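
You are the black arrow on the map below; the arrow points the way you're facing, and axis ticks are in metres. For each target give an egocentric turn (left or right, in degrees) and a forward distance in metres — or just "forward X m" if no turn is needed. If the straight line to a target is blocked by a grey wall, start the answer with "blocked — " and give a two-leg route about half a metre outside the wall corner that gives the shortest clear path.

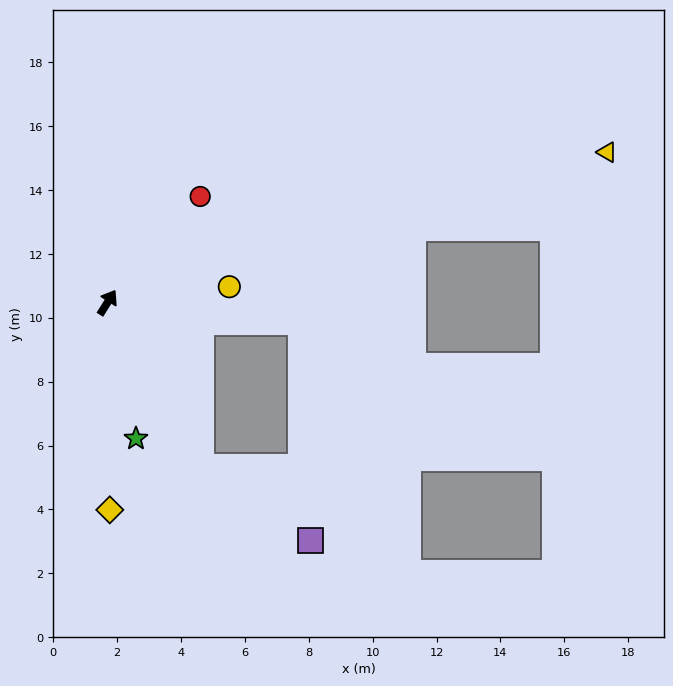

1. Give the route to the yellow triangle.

turn right 41°, forward 16.3 m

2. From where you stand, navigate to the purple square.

blocked — turn right 118°, forward 5.9 m, then turn left 27°, forward 4.1 m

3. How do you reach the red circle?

turn right 9°, forward 4.4 m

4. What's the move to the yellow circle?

turn right 50°, forward 3.8 m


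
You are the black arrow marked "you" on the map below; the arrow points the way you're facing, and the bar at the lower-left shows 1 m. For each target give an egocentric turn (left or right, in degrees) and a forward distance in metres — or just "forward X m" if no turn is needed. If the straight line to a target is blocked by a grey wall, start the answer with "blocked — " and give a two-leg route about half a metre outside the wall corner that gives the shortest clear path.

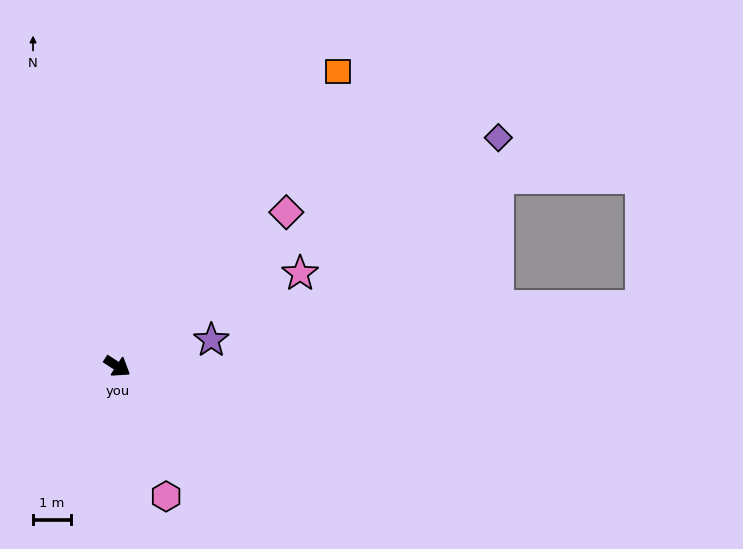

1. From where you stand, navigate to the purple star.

turn left 49°, forward 2.6 m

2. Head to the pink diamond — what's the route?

turn left 75°, forward 6.1 m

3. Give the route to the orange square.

turn left 86°, forward 9.8 m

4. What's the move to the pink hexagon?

turn right 36°, forward 3.7 m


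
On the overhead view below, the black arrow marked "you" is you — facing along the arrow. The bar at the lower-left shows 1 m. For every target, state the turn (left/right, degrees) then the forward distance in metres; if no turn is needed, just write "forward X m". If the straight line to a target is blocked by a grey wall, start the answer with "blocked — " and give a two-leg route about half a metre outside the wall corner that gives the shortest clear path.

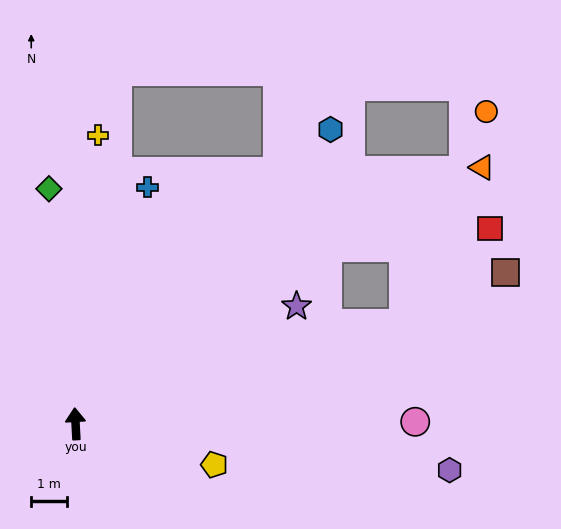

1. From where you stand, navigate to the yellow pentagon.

turn right 110°, forward 4.1 m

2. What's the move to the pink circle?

turn right 93°, forward 9.5 m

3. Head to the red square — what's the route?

blocked — turn right 58°, forward 8.6 m, then turn right 29°, forward 4.6 m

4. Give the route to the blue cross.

turn right 20°, forward 6.9 m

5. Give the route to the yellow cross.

turn right 8°, forward 8.1 m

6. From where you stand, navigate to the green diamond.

turn left 3°, forward 6.6 m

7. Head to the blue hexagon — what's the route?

turn right 44°, forward 10.9 m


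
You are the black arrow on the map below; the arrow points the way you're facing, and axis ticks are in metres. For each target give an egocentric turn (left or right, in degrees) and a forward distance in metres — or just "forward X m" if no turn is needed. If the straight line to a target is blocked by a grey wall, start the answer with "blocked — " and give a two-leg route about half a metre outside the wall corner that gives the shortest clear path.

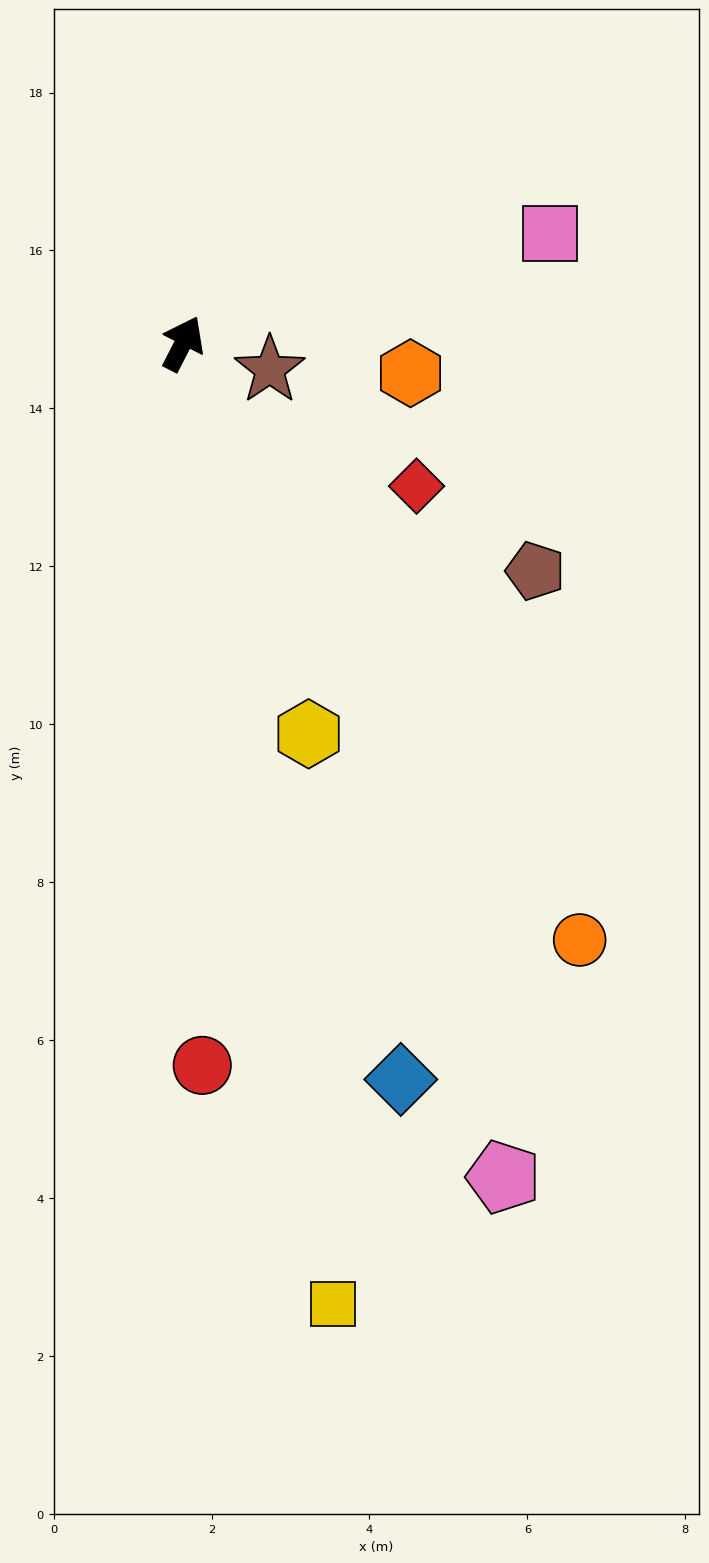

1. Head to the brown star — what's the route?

turn right 80°, forward 1.1 m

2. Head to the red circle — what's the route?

turn right 151°, forward 9.1 m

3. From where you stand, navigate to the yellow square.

turn right 144°, forward 12.3 m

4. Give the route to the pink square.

turn right 46°, forward 4.9 m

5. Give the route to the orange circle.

turn right 119°, forward 9.1 m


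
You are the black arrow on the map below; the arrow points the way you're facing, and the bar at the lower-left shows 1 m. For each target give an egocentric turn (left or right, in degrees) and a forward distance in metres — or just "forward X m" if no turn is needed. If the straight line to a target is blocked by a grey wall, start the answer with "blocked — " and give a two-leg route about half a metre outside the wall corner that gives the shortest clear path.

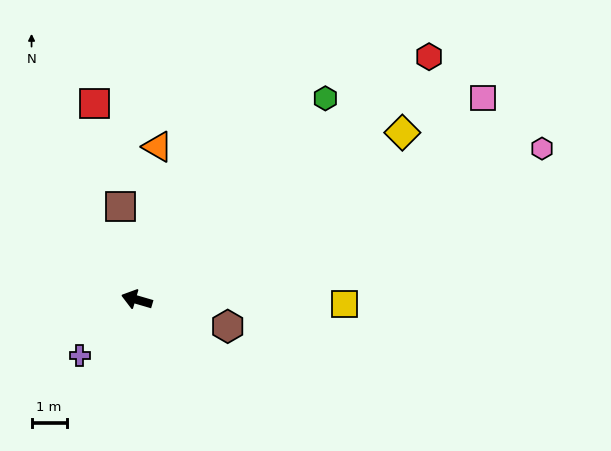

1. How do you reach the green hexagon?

turn right 117°, forward 7.9 m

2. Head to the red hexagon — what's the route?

turn right 124°, forward 10.8 m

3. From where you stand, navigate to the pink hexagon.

turn right 143°, forward 12.3 m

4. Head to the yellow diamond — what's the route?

turn right 132°, forward 8.9 m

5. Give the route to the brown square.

turn right 64°, forward 2.7 m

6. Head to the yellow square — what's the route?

turn right 165°, forward 5.9 m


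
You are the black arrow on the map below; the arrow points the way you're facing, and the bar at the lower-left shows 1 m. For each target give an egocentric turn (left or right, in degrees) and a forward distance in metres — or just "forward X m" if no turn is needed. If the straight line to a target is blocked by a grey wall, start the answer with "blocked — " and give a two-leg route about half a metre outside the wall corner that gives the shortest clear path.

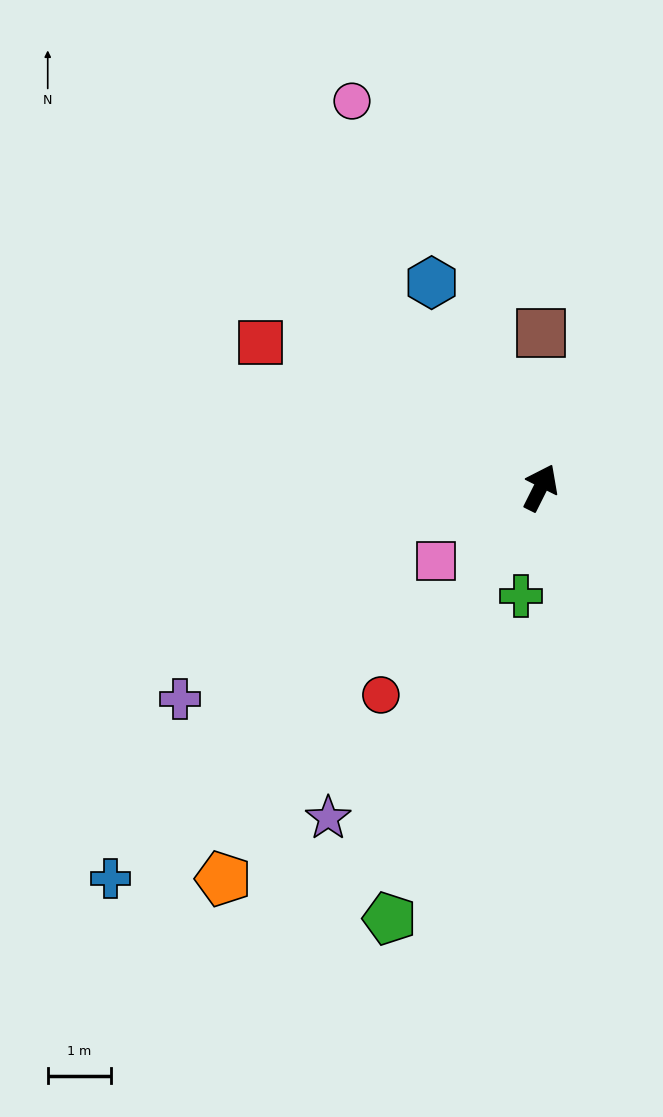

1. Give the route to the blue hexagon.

turn left 55°, forward 3.7 m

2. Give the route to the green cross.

turn right 164°, forward 1.8 m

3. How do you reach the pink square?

turn left 152°, forward 2.0 m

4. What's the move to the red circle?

turn left 169°, forward 4.2 m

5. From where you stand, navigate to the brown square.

turn left 27°, forward 2.5 m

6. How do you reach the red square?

turn left 89°, forward 5.0 m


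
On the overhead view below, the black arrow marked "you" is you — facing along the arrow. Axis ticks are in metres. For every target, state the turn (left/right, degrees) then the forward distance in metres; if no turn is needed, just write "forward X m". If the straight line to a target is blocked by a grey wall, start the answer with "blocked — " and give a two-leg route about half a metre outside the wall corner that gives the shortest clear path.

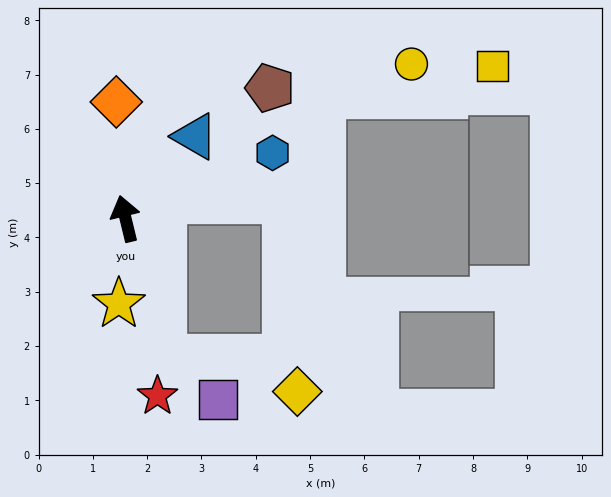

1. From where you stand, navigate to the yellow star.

turn left 162°, forward 1.6 m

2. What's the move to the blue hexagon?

turn right 80°, forward 3.0 m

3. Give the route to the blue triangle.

turn right 54°, forward 2.0 m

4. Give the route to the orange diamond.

turn right 9°, forward 2.2 m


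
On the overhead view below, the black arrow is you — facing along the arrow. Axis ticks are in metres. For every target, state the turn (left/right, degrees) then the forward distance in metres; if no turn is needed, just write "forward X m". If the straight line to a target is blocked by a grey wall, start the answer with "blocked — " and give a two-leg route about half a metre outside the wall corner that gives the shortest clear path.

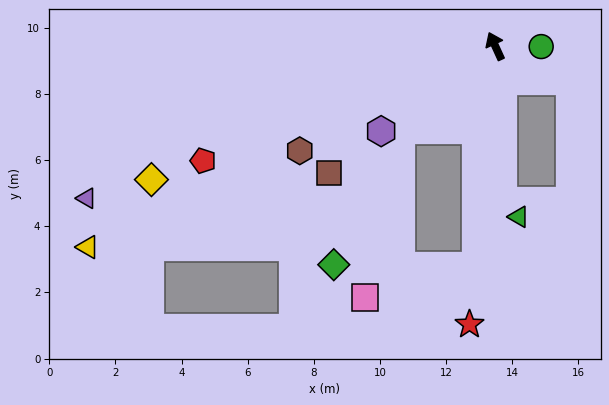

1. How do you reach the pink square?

blocked — turn left 150°, forward 6.7 m, then turn right 69°, forward 3.5 m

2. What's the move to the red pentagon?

turn left 87°, forward 9.5 m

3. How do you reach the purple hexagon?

turn left 102°, forward 4.3 m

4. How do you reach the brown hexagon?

turn left 94°, forward 6.7 m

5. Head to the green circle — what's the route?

turn right 115°, forward 1.4 m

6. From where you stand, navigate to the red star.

turn left 150°, forward 8.5 m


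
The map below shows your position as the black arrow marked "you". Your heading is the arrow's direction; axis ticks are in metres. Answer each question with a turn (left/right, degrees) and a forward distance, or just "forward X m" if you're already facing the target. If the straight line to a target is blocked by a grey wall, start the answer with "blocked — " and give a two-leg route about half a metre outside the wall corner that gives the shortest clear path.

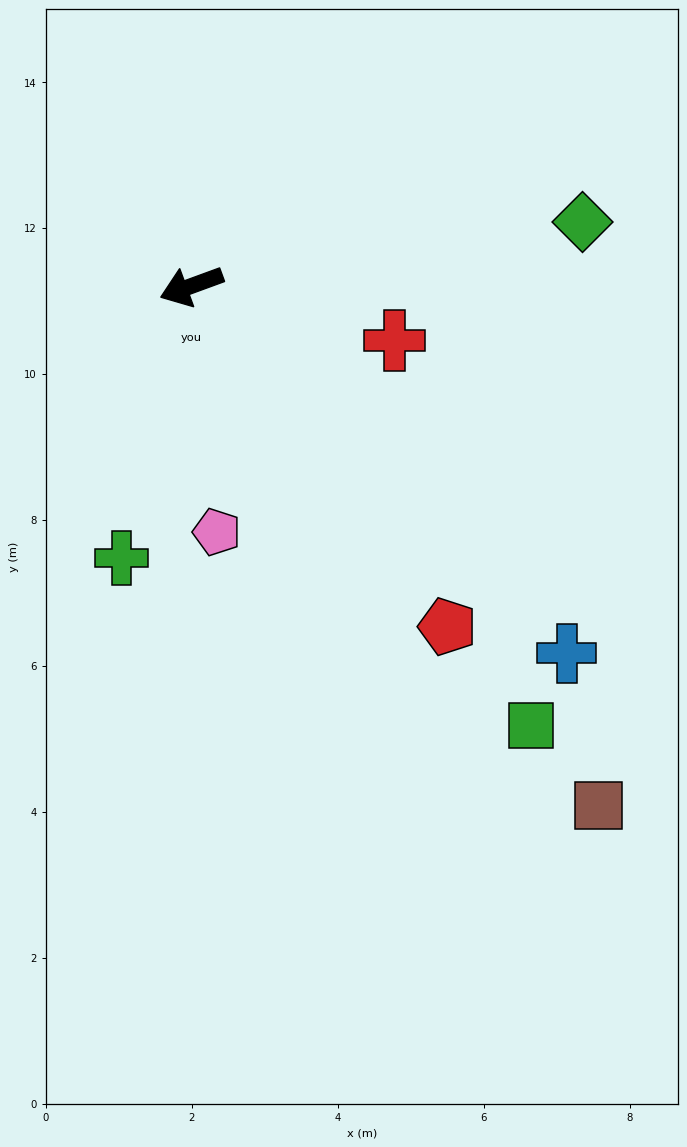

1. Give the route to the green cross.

turn left 55°, forward 3.9 m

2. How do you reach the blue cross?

turn left 115°, forward 7.2 m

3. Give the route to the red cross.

turn left 145°, forward 2.9 m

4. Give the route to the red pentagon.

turn left 107°, forward 5.8 m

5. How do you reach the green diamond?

turn left 169°, forward 5.4 m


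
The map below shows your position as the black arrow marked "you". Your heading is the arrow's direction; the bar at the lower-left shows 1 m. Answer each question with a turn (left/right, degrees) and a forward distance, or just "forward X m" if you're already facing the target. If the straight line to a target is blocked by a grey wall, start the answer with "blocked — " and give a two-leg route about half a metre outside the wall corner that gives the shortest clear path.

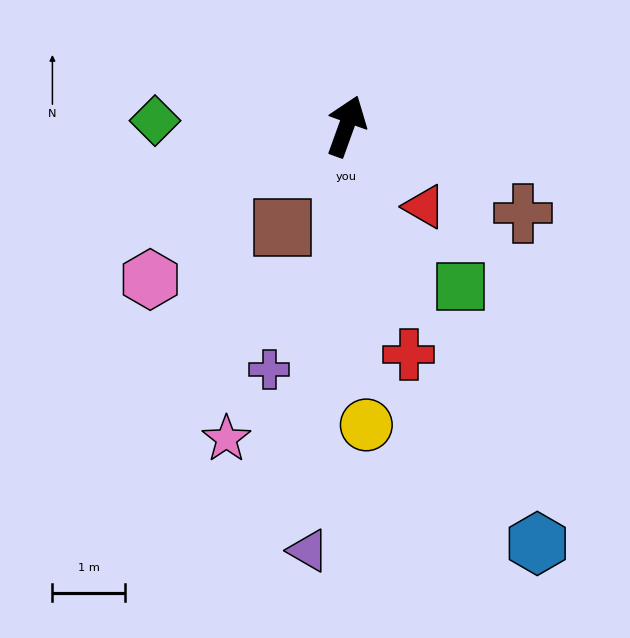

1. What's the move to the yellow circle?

turn right 156°, forward 4.1 m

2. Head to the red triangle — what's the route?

turn right 116°, forward 1.6 m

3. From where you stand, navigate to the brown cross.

turn right 96°, forward 2.7 m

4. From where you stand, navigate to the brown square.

turn left 168°, forward 1.7 m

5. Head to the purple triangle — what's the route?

turn right 165°, forward 5.9 m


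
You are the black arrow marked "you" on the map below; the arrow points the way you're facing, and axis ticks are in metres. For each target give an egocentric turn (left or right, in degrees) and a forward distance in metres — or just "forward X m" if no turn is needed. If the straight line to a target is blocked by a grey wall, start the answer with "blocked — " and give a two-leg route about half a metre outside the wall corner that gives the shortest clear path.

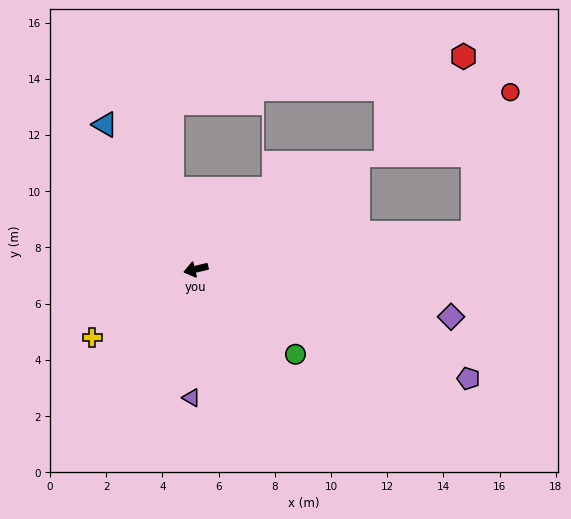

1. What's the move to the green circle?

turn left 126°, forward 4.7 m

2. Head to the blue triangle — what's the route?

turn right 71°, forward 6.1 m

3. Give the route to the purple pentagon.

turn left 145°, forward 10.5 m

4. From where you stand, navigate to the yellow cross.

turn left 20°, forward 4.4 m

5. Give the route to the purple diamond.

turn left 156°, forward 9.2 m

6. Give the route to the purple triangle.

turn left 74°, forward 4.6 m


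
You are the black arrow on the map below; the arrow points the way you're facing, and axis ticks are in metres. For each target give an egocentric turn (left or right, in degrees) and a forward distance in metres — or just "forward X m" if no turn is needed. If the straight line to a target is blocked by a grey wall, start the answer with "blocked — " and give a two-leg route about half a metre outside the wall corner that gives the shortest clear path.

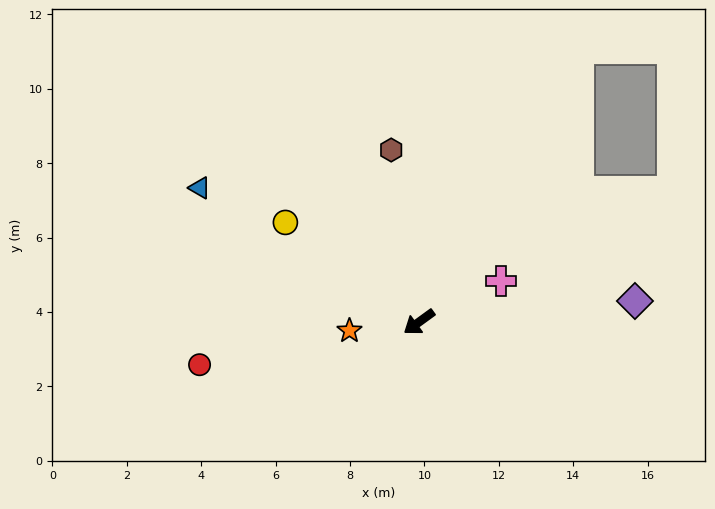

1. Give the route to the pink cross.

turn left 171°, forward 2.5 m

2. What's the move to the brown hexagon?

turn right 117°, forward 4.7 m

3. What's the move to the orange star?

turn right 29°, forward 1.9 m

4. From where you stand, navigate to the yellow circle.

turn right 73°, forward 4.5 m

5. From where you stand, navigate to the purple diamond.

turn left 150°, forward 5.8 m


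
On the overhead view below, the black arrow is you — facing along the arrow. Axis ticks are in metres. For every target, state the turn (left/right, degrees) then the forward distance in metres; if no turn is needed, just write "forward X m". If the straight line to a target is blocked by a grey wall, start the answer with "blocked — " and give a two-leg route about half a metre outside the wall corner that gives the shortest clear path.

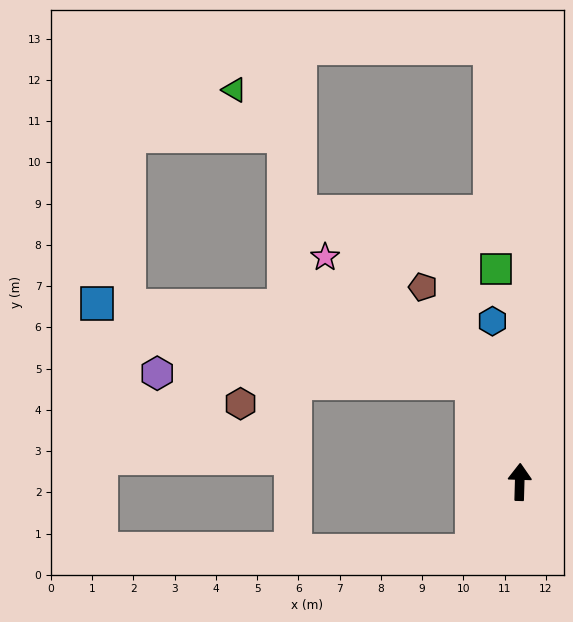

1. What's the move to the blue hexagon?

turn left 11°, forward 4.0 m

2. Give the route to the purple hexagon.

blocked — turn left 27°, forward 2.7 m, then turn left 63°, forward 7.7 m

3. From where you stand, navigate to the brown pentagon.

turn left 28°, forward 5.3 m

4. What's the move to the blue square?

blocked — turn left 27°, forward 2.7 m, then turn left 53°, forward 9.3 m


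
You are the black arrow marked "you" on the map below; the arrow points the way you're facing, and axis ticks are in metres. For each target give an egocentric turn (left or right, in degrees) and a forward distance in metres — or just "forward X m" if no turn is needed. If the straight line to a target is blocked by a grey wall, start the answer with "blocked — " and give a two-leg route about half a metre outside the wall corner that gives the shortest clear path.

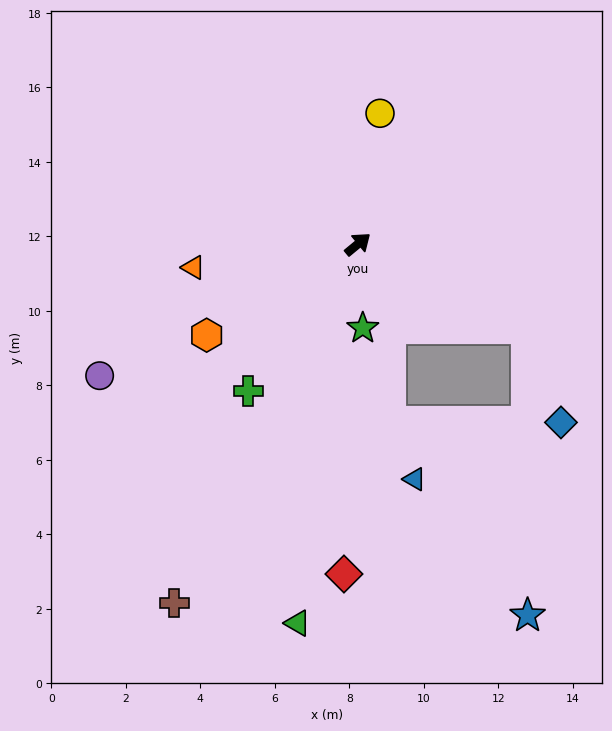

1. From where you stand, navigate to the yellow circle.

turn left 41°, forward 3.6 m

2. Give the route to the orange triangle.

turn left 149°, forward 4.5 m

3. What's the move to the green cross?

turn right 166°, forward 4.9 m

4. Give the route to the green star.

turn right 126°, forward 2.3 m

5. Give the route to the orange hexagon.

turn left 172°, forward 4.7 m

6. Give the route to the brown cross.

turn right 157°, forward 10.8 m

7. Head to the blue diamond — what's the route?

blocked — turn right 66°, forward 5.1 m, then turn right 43°, forward 2.7 m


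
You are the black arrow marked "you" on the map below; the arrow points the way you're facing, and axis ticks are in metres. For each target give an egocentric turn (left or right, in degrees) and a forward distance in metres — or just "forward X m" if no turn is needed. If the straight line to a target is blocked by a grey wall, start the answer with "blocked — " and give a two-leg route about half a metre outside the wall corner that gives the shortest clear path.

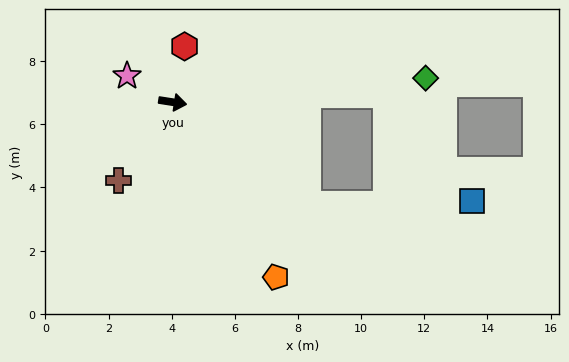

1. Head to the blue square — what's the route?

blocked — turn right 28°, forward 5.4 m, then turn left 38°, forward 5.2 m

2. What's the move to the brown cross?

turn right 116°, forward 3.0 m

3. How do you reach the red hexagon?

turn left 87°, forward 1.8 m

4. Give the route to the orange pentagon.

turn right 51°, forward 6.4 m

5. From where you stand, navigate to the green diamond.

turn left 14°, forward 8.0 m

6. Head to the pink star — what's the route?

turn left 159°, forward 1.7 m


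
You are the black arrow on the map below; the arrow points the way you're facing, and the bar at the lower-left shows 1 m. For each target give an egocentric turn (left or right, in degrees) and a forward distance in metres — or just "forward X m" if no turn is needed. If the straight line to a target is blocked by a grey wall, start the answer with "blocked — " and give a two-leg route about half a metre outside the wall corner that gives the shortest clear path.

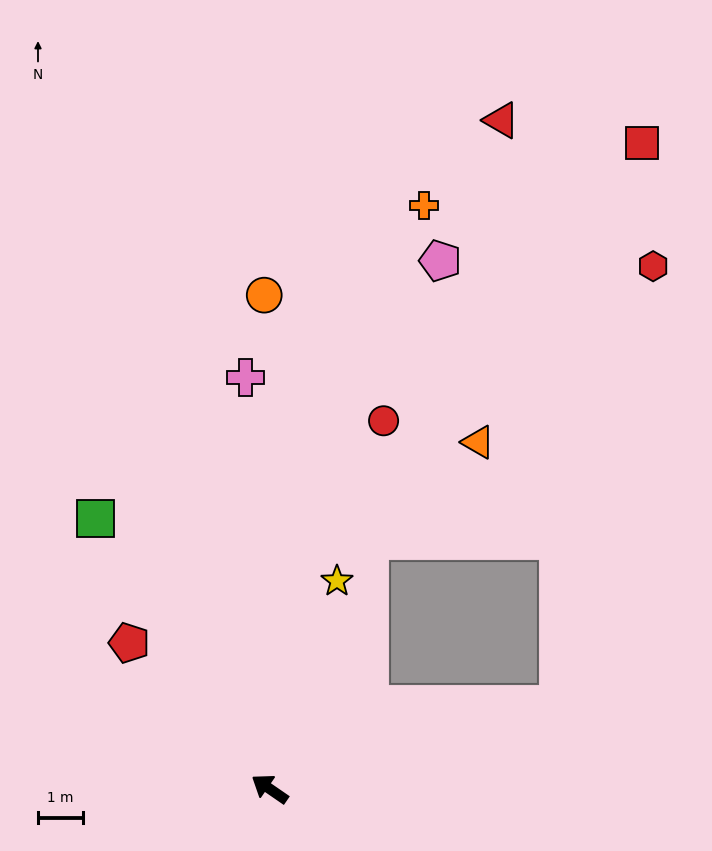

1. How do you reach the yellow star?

turn right 73°, forward 4.8 m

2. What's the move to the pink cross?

turn right 52°, forward 9.1 m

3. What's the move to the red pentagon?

turn right 12°, forward 4.5 m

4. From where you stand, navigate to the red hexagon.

blocked — turn right 129°, forward 6.7 m, then turn left 61°, forward 9.9 m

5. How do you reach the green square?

turn right 23°, forward 7.1 m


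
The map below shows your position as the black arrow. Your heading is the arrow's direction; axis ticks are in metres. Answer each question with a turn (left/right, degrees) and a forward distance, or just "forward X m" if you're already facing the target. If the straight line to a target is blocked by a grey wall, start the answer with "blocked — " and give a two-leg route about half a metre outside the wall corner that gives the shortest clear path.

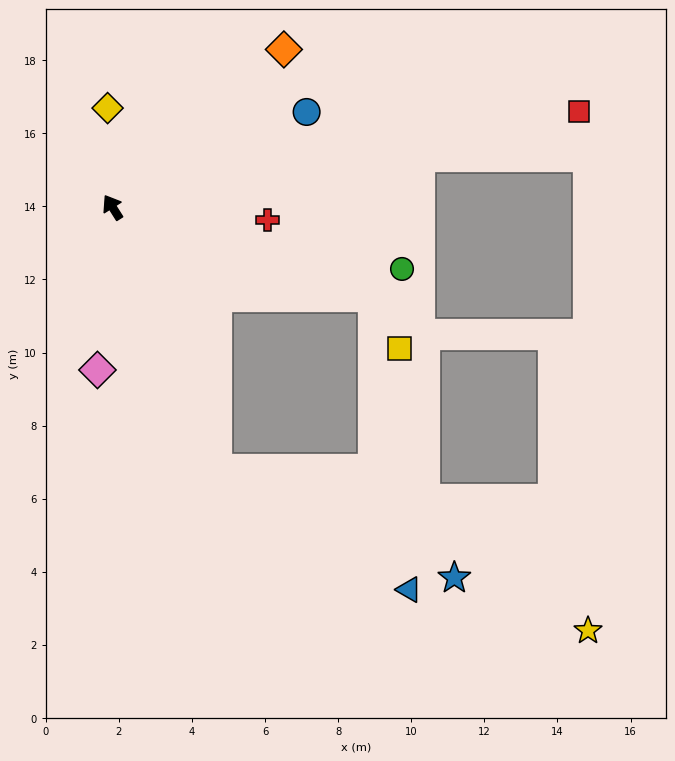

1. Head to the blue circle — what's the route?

turn right 96°, forward 5.9 m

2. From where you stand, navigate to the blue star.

blocked — turn left 169°, forward 7.7 m, then turn left 44°, forward 7.1 m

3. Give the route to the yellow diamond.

turn right 29°, forward 2.7 m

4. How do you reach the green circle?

turn right 134°, forward 8.1 m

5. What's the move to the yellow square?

blocked — turn right 141°, forward 7.5 m, then turn right 45°, forward 1.6 m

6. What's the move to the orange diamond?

turn right 80°, forward 6.4 m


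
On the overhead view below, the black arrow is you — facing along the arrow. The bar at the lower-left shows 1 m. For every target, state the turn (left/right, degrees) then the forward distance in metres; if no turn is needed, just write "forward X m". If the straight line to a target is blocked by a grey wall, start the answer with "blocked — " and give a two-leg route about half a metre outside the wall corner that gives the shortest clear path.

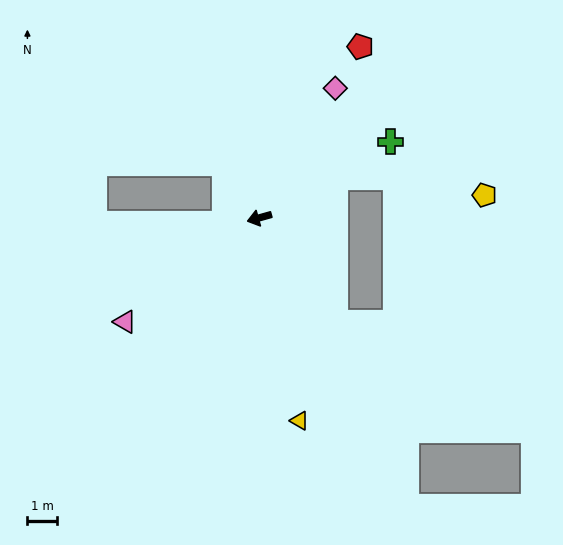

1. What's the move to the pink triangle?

turn left 22°, forward 5.7 m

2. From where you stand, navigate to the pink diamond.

turn right 136°, forward 5.0 m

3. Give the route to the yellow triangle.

turn left 86°, forward 6.9 m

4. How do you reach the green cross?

turn right 166°, forward 5.1 m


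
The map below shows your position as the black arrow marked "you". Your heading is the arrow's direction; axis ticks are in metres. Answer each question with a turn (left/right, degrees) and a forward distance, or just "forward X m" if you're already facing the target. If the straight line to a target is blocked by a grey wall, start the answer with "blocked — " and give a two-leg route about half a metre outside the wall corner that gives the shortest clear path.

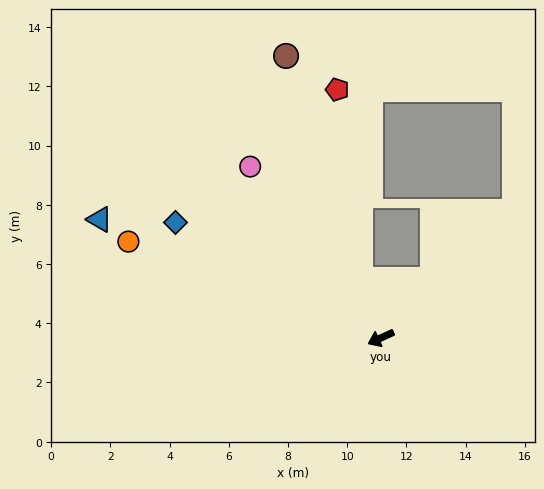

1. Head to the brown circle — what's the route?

turn right 96°, forward 10.0 m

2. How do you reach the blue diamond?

turn right 54°, forward 8.0 m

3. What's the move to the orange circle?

turn right 45°, forward 9.1 m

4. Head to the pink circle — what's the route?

turn right 77°, forward 7.3 m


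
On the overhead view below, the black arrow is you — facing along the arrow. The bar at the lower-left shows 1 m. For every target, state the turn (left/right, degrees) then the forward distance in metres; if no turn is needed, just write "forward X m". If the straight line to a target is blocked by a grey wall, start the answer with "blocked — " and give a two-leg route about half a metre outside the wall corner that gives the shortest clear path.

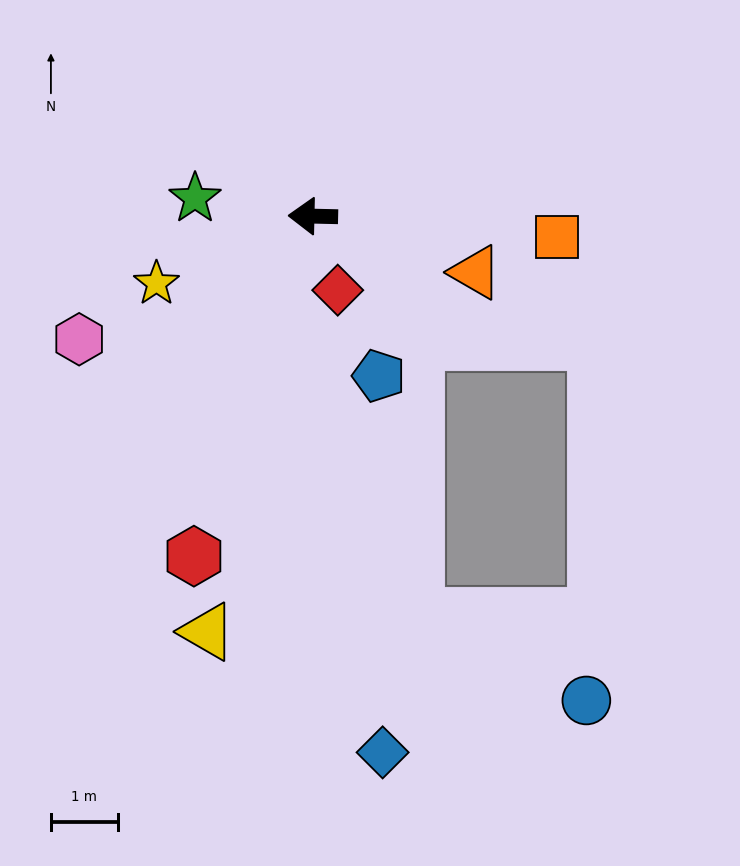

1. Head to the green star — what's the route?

turn right 7°, forward 1.8 m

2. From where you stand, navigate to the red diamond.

turn left 110°, forward 1.2 m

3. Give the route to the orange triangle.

turn left 162°, forward 2.6 m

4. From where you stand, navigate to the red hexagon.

turn left 72°, forward 5.4 m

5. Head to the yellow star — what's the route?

turn left 25°, forward 2.5 m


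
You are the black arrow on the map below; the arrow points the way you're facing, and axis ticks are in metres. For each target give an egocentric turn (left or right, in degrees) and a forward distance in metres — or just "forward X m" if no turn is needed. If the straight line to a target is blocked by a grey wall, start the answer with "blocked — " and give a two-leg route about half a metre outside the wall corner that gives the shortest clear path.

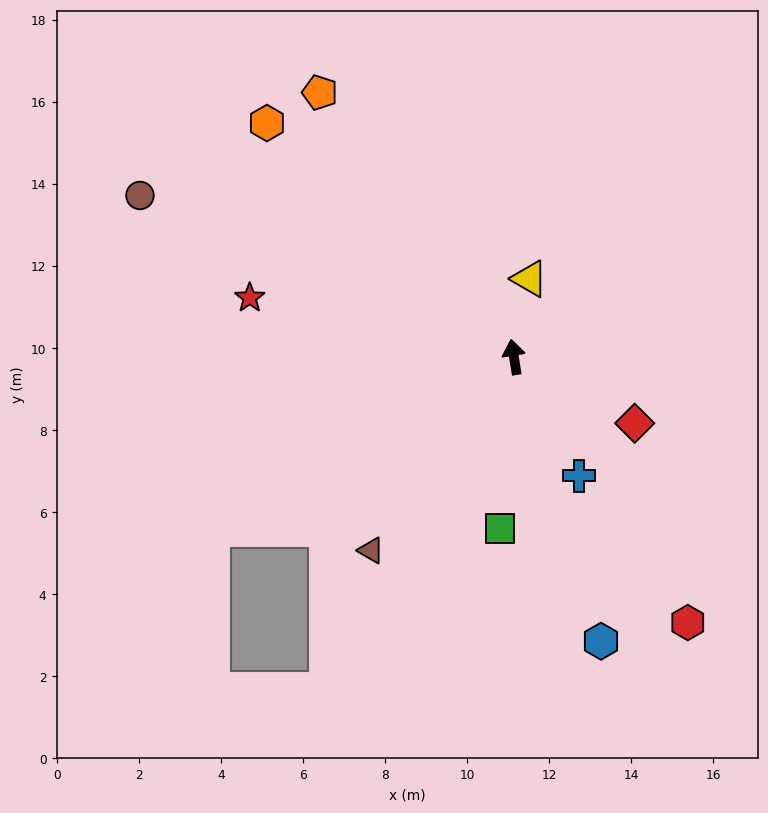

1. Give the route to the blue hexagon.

turn right 172°, forward 7.3 m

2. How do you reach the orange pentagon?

turn left 27°, forward 8.0 m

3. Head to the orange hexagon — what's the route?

turn left 37°, forward 8.3 m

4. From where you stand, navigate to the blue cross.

turn right 160°, forward 3.3 m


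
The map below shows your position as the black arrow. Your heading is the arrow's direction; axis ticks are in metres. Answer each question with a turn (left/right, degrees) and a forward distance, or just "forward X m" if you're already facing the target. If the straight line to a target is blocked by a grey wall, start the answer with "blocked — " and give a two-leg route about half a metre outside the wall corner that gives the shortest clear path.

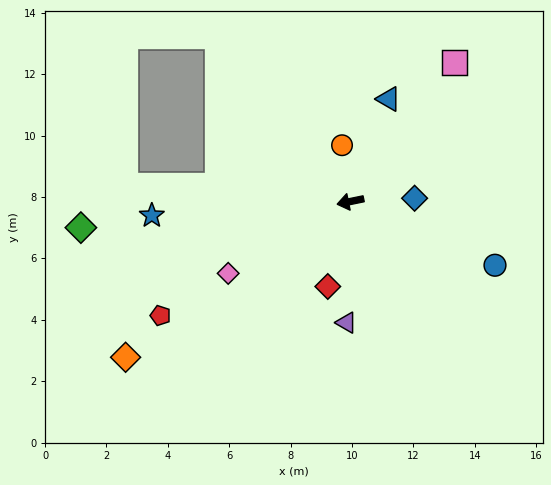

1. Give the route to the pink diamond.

turn left 19°, forward 4.6 m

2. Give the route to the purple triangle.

turn left 77°, forward 3.9 m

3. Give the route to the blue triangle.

turn right 122°, forward 3.6 m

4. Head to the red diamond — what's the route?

turn left 64°, forward 2.9 m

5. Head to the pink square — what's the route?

turn right 139°, forward 5.7 m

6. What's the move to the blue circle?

turn left 145°, forward 5.1 m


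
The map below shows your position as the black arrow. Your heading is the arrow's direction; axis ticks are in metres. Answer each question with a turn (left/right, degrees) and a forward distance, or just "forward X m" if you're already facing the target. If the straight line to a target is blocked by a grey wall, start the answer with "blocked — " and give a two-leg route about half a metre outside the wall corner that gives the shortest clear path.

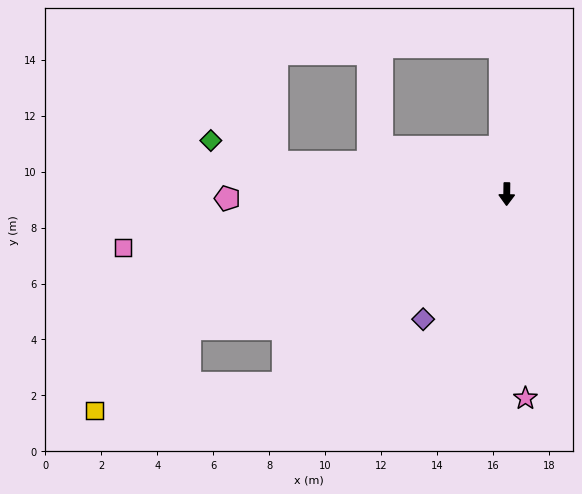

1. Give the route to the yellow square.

blocked — turn right 66°, forward 12.3 m, then turn left 18°, forward 4.5 m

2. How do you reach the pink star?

turn left 6°, forward 7.3 m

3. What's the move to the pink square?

turn right 81°, forward 13.8 m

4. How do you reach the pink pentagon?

turn right 88°, forward 10.0 m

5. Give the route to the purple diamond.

turn right 33°, forward 5.4 m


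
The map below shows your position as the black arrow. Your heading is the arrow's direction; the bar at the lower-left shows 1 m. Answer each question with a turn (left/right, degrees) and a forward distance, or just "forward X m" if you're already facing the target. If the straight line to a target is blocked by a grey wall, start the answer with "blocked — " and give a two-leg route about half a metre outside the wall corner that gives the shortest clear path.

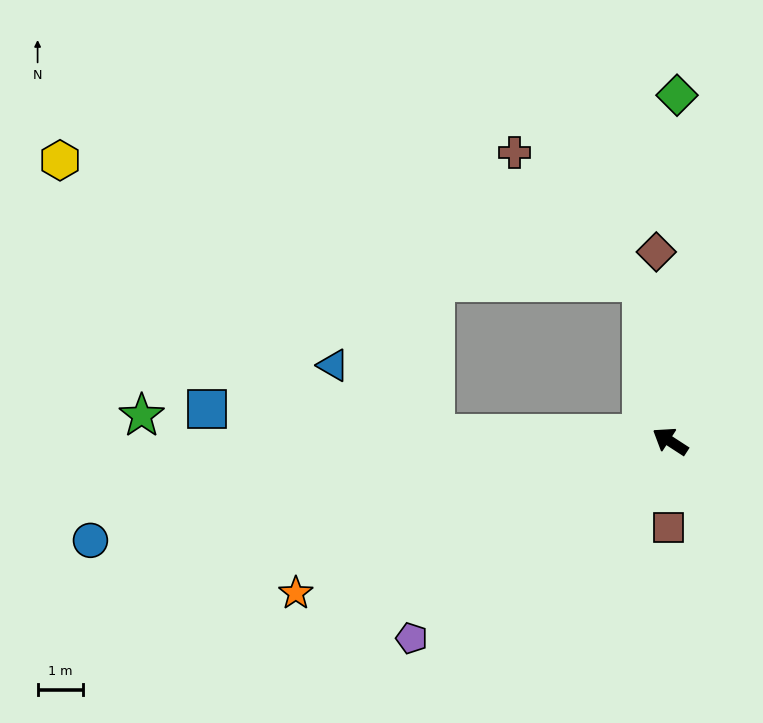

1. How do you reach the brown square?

turn left 122°, forward 1.9 m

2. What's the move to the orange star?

turn left 55°, forward 8.9 m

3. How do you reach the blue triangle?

blocked — turn left 31°, forward 5.2 m, then turn right 32°, forward 2.7 m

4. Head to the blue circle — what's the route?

turn left 43°, forward 12.9 m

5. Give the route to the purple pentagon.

turn left 70°, forward 7.1 m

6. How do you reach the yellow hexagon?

blocked — turn right 47°, forward 3.5 m, then turn left 68°, forward 13.0 m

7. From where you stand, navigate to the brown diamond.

turn right 53°, forward 4.2 m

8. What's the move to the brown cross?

blocked — turn right 47°, forward 3.5 m, then turn left 34°, forward 4.0 m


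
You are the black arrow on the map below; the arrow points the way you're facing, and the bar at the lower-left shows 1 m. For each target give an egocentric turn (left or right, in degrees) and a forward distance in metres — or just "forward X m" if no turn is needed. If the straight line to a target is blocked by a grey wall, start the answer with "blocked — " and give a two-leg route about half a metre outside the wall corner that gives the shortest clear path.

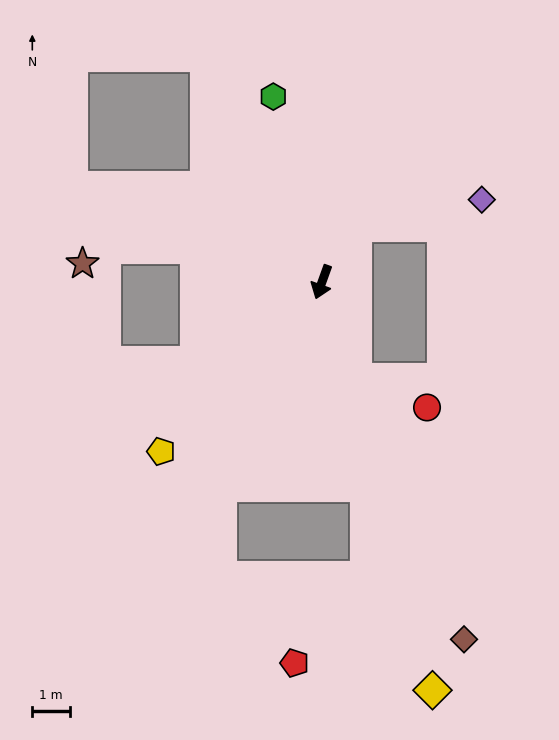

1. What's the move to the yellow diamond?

turn left 35°, forward 11.3 m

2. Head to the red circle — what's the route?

blocked — turn left 39°, forward 2.7 m, then turn left 49°, forward 2.0 m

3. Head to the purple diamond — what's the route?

blocked — turn left 168°, forward 1.7 m, then turn right 46°, forward 3.4 m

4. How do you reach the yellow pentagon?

turn right 24°, forward 6.2 m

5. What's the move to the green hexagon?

turn right 145°, forward 5.1 m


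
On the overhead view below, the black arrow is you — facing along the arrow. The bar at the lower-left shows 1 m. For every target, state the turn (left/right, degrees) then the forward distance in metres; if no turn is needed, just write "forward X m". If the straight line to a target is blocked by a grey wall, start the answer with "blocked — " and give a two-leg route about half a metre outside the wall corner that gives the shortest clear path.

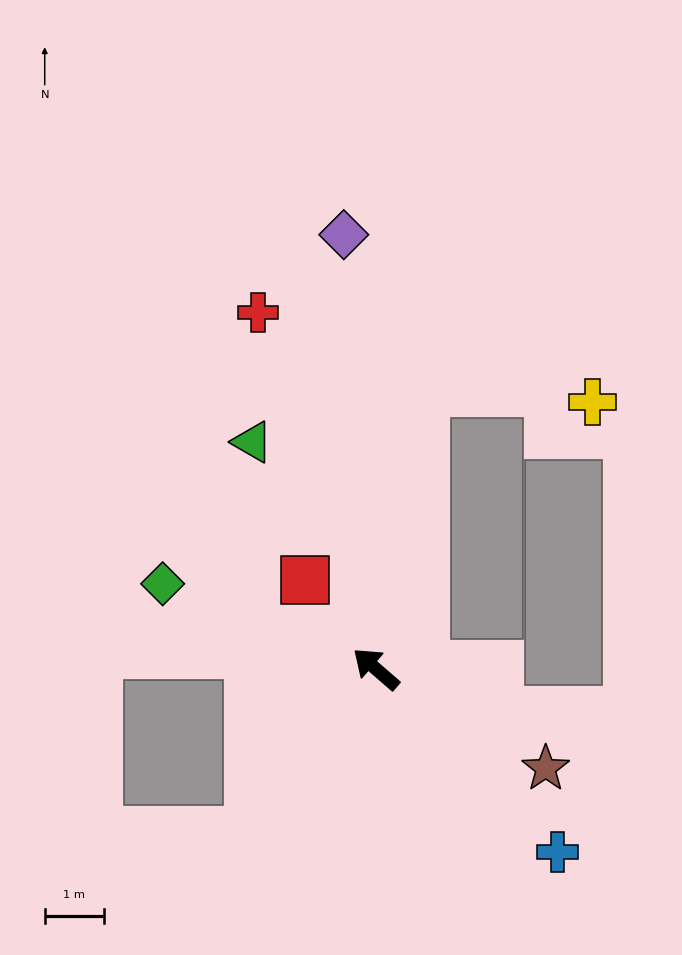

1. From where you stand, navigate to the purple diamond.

turn right 45°, forward 7.3 m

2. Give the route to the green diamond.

turn left 19°, forward 3.9 m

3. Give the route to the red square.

turn right 11°, forward 1.9 m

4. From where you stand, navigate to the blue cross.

turn left 176°, forward 4.4 m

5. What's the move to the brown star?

turn right 169°, forward 3.3 m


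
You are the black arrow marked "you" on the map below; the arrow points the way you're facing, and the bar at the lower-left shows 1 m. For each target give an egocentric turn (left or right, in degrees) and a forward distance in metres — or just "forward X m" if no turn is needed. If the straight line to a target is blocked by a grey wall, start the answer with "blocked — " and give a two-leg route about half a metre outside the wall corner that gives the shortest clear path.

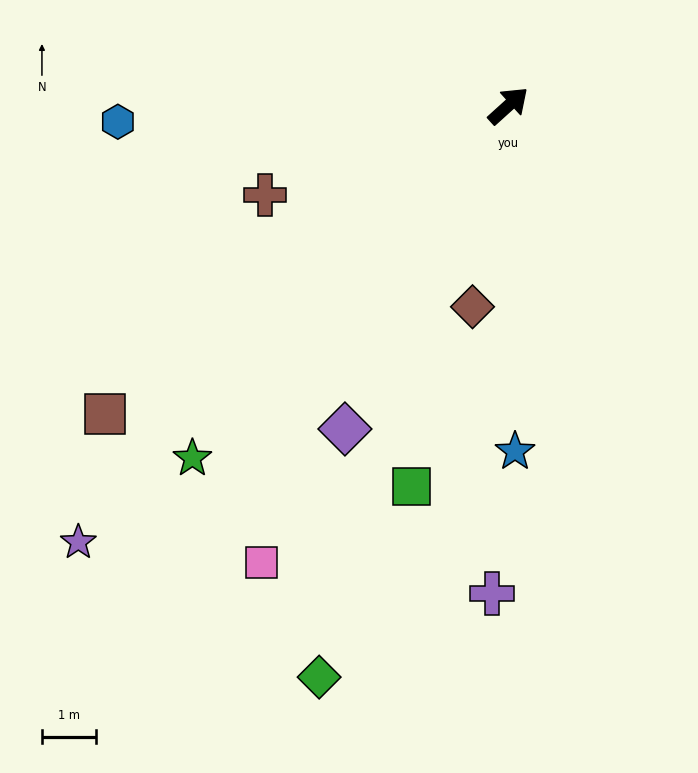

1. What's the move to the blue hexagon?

turn left 140°, forward 7.2 m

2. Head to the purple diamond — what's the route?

turn right 159°, forward 6.6 m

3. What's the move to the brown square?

turn left 175°, forward 9.3 m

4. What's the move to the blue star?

turn right 131°, forward 6.3 m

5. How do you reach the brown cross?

turn left 158°, forward 4.8 m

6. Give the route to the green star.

turn right 174°, forward 8.7 m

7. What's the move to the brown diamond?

turn right 142°, forward 3.7 m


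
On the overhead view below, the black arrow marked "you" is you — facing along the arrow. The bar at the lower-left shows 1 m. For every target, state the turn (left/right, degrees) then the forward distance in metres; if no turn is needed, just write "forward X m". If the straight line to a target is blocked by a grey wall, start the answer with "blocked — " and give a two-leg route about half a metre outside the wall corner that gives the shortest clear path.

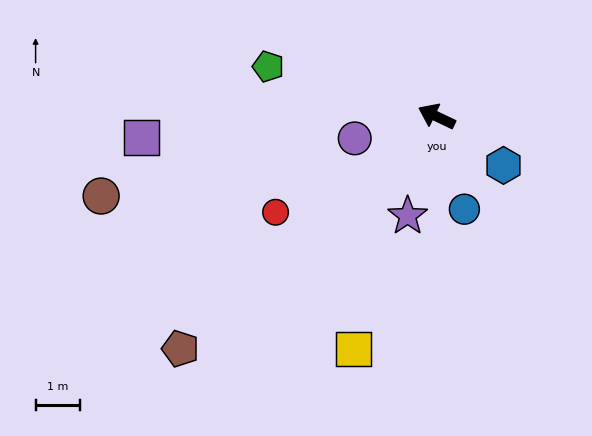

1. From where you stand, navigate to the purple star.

turn left 99°, forward 2.3 m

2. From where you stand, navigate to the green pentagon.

turn left 9°, forward 3.9 m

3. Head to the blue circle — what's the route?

turn left 132°, forward 2.2 m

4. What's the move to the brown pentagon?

turn left 68°, forward 7.8 m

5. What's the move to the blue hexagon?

turn left 169°, forward 1.9 m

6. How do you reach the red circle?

turn left 56°, forward 4.2 m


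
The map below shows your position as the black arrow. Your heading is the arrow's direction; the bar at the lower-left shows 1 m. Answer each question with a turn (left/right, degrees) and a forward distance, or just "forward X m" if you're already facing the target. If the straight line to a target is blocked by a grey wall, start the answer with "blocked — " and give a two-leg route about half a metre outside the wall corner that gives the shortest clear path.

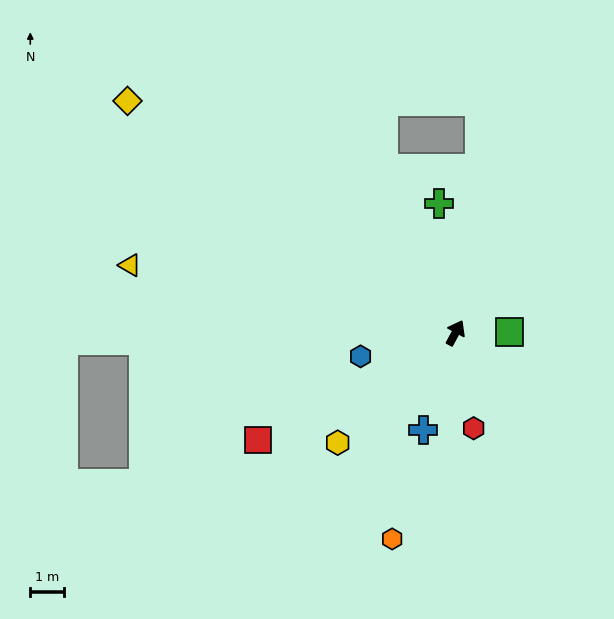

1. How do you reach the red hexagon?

turn right 141°, forward 2.9 m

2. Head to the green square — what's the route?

turn right 61°, forward 1.6 m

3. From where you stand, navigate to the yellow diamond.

turn left 83°, forward 11.9 m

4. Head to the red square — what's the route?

turn left 147°, forward 6.7 m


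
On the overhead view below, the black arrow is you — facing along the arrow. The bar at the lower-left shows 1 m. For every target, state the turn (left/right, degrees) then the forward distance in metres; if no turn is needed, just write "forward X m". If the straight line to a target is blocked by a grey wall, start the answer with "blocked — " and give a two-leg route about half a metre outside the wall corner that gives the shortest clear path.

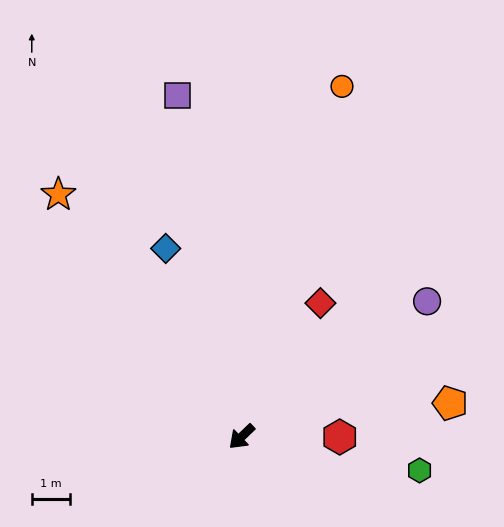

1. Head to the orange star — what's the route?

turn right 97°, forward 8.0 m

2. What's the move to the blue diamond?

turn right 112°, forward 5.4 m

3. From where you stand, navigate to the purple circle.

turn left 172°, forward 6.1 m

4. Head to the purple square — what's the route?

turn right 123°, forward 9.2 m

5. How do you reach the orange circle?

turn right 150°, forward 9.6 m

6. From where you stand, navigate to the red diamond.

turn right 164°, forward 4.1 m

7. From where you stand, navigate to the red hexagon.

turn left 136°, forward 2.6 m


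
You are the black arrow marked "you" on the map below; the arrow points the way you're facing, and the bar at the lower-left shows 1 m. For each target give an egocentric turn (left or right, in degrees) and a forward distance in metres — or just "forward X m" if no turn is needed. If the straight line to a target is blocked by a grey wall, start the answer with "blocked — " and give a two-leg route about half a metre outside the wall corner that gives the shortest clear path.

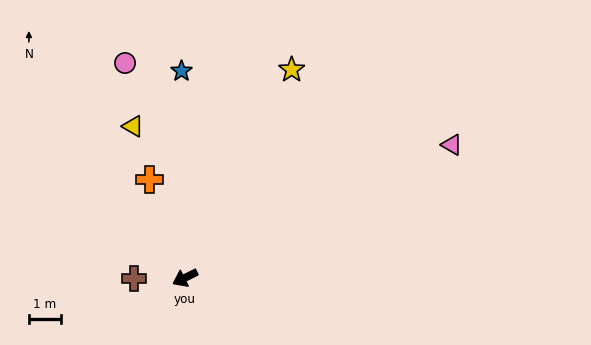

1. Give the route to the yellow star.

turn right 144°, forward 7.3 m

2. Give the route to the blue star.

turn right 116°, forward 6.4 m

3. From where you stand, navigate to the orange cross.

turn right 96°, forward 3.2 m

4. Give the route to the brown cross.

turn right 26°, forward 1.6 m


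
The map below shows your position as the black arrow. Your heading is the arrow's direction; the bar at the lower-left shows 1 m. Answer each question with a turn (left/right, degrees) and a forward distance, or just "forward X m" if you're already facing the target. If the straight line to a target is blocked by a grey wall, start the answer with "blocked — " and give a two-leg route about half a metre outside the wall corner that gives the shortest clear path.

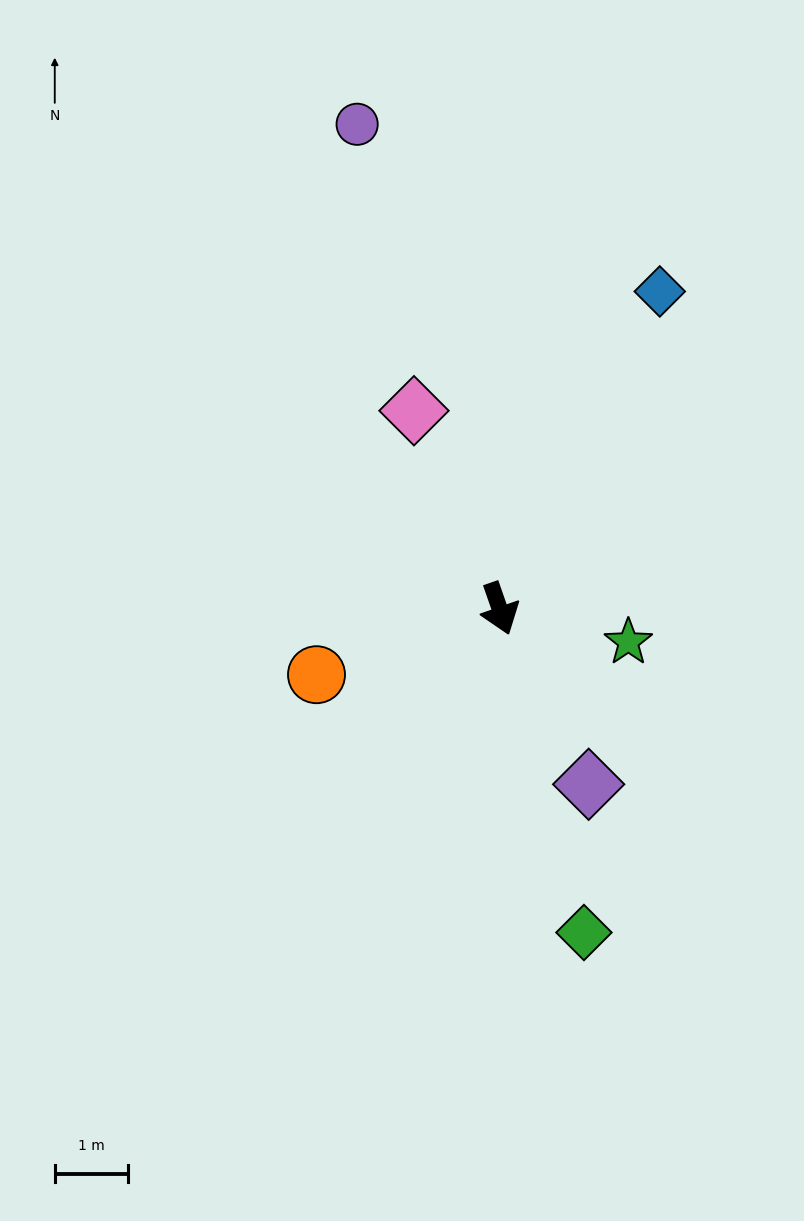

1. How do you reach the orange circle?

turn right 89°, forward 2.7 m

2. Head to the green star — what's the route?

turn left 56°, forward 1.8 m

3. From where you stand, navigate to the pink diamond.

turn right 176°, forward 3.0 m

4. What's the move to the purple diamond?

turn left 8°, forward 2.7 m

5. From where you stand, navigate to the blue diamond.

turn left 134°, forward 4.9 m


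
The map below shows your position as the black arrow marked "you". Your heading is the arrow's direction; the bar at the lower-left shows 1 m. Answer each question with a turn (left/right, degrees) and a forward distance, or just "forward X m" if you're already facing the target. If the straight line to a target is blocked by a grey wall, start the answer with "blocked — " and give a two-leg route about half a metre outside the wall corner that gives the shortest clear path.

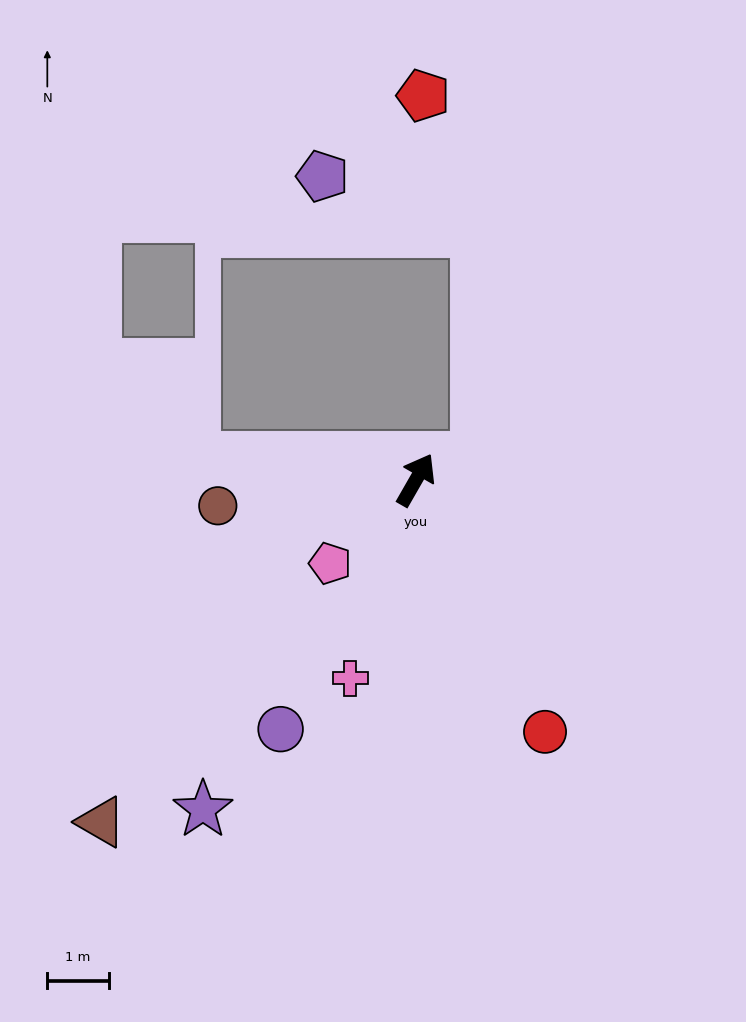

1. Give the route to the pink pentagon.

turn left 164°, forward 2.0 m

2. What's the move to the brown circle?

turn left 127°, forward 3.3 m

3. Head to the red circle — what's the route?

turn right 123°, forward 4.6 m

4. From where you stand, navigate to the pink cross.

turn right 168°, forward 3.4 m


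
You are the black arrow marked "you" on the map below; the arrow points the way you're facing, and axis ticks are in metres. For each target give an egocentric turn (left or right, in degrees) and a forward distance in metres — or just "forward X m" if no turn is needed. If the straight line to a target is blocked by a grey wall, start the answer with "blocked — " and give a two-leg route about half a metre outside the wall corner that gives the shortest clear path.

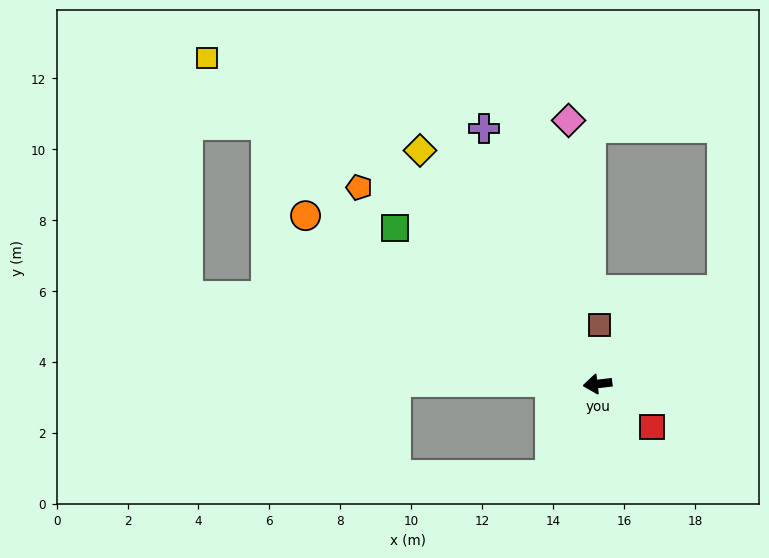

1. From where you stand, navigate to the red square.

turn left 135°, forward 2.0 m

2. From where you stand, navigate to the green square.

turn right 44°, forward 7.2 m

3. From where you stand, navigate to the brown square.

turn right 99°, forward 1.7 m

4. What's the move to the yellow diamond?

turn right 59°, forward 8.3 m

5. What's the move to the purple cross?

turn right 73°, forward 7.9 m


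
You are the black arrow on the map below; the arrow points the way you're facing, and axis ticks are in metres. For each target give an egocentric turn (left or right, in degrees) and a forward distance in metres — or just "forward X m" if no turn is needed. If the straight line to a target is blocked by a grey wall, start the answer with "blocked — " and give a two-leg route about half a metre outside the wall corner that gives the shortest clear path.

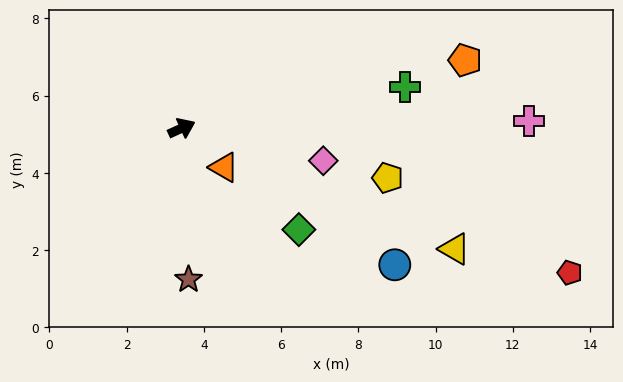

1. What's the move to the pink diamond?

turn right 37°, forward 3.8 m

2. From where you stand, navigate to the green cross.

turn right 14°, forward 5.9 m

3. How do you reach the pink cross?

turn right 23°, forward 9.0 m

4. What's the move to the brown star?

turn right 112°, forward 3.9 m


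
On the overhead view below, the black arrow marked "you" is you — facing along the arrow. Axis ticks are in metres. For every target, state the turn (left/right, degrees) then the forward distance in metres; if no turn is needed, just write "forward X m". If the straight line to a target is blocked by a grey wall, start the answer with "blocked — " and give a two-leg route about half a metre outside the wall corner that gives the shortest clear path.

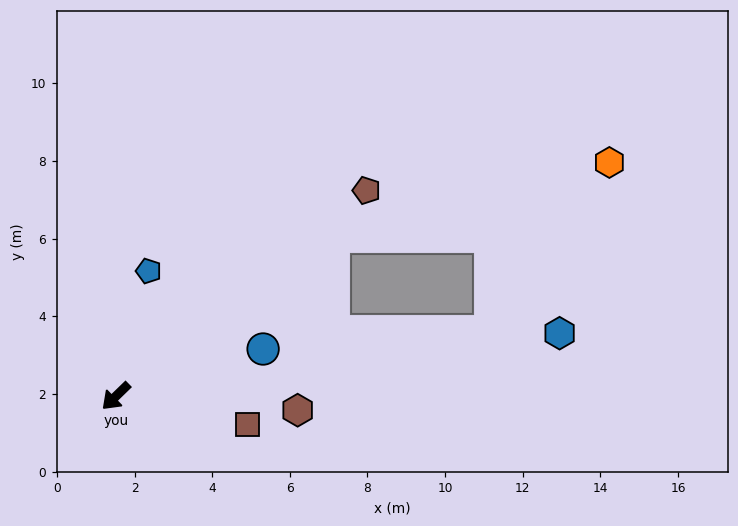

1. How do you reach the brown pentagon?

turn left 175°, forward 8.4 m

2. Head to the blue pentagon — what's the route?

turn right 149°, forward 3.3 m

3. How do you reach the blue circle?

turn left 154°, forward 4.0 m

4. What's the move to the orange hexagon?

blocked — turn left 172°, forward 7.0 m, then turn right 21°, forward 7.3 m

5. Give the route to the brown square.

turn left 124°, forward 3.5 m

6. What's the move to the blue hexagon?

turn left 144°, forward 11.5 m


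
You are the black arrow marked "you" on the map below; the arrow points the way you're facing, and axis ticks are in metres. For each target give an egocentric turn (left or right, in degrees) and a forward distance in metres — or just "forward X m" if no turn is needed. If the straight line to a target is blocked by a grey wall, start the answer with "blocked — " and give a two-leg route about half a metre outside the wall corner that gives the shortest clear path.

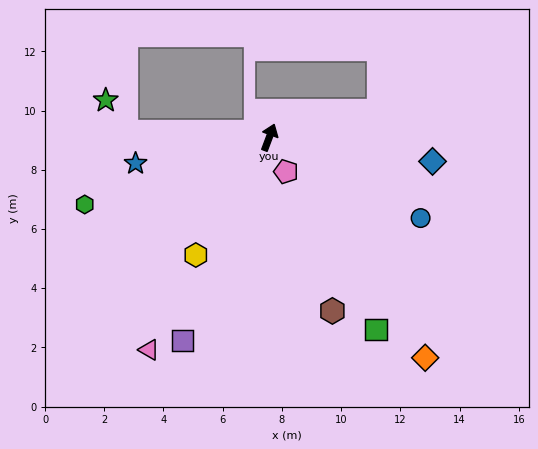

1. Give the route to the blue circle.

turn right 97°, forward 5.8 m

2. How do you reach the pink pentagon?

turn right 133°, forward 1.3 m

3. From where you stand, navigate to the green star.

blocked — turn left 109°, forward 4.8 m, then turn right 56°, forward 1.3 m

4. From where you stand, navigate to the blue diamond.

turn right 78°, forward 5.6 m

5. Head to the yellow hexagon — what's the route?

turn left 169°, forward 4.7 m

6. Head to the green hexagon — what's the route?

turn left 131°, forward 6.6 m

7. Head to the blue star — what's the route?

turn left 122°, forward 4.6 m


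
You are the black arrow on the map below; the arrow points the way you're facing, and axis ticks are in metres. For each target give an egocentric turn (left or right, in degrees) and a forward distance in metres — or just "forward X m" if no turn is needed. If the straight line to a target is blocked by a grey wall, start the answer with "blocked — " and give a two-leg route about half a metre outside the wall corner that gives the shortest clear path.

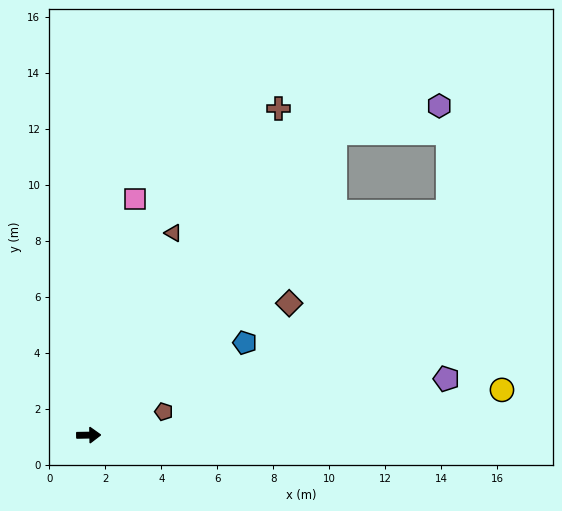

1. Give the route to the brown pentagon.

turn left 16°, forward 2.8 m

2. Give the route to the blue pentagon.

turn left 30°, forward 6.5 m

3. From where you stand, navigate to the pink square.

turn left 78°, forward 8.6 m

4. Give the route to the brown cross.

turn left 59°, forward 13.5 m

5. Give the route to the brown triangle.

turn left 66°, forward 7.8 m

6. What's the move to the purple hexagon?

blocked — turn left 50°, forward 13.9 m, then turn right 36°, forward 3.8 m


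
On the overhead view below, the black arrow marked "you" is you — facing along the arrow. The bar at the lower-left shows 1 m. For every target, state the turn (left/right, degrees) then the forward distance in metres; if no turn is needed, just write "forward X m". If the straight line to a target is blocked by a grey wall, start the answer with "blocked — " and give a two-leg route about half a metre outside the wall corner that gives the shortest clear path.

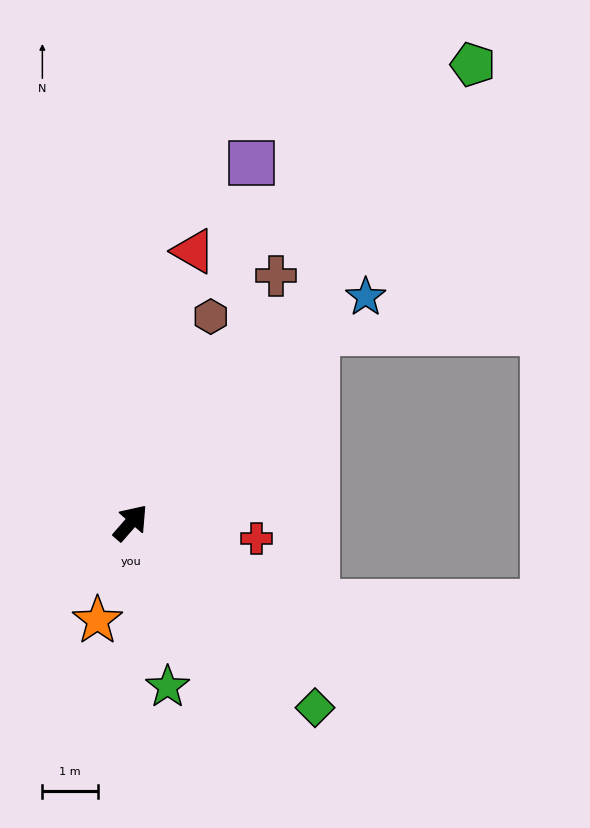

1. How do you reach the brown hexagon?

turn left 20°, forward 4.0 m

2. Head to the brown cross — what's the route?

turn left 11°, forward 5.2 m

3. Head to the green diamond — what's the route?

turn right 94°, forward 4.7 m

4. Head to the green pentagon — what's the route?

turn left 4°, forward 10.3 m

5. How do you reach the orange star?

turn right 158°, forward 1.9 m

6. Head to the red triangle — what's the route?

turn left 28°, forward 5.0 m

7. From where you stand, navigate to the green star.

turn right 126°, forward 3.0 m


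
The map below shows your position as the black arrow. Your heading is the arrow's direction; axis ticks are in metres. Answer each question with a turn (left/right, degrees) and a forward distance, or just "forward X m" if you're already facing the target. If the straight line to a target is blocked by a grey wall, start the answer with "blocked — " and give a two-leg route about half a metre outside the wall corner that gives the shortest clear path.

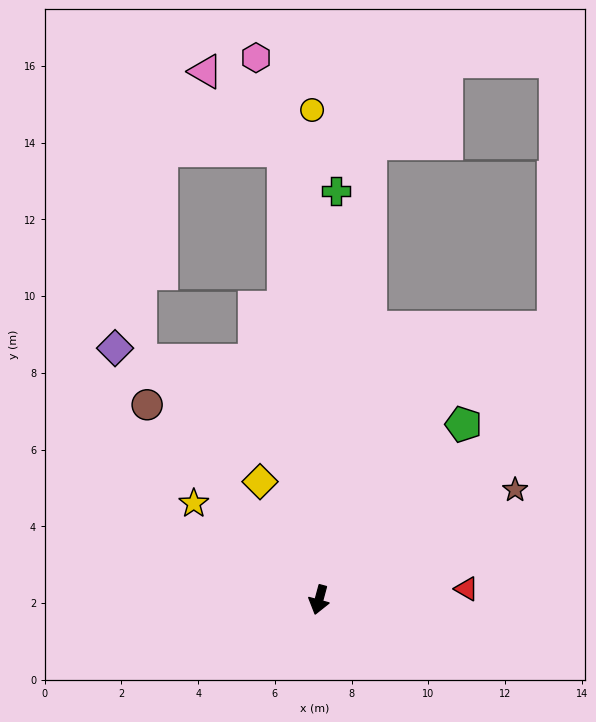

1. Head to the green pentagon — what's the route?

turn left 156°, forward 5.9 m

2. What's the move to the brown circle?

turn right 124°, forward 6.8 m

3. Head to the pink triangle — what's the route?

blocked — turn right 160°, forward 11.7 m, then turn left 40°, forward 2.9 m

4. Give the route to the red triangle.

turn left 109°, forward 3.9 m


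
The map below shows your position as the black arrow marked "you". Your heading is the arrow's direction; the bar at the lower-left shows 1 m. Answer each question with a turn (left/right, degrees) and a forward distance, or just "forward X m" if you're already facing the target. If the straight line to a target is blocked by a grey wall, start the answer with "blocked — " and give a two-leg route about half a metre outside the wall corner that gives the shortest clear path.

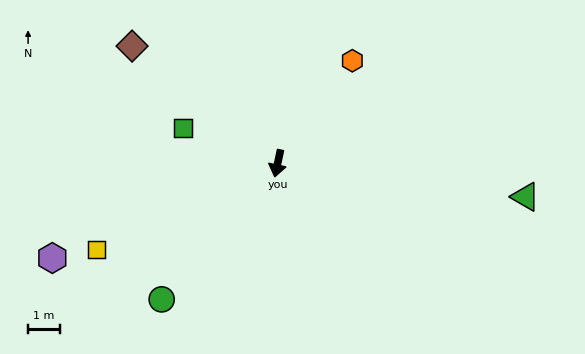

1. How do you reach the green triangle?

turn left 94°, forward 7.8 m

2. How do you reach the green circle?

turn right 28°, forward 5.6 m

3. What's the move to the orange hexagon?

turn left 156°, forward 4.0 m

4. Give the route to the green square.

turn right 98°, forward 3.2 m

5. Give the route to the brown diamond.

turn right 117°, forward 5.9 m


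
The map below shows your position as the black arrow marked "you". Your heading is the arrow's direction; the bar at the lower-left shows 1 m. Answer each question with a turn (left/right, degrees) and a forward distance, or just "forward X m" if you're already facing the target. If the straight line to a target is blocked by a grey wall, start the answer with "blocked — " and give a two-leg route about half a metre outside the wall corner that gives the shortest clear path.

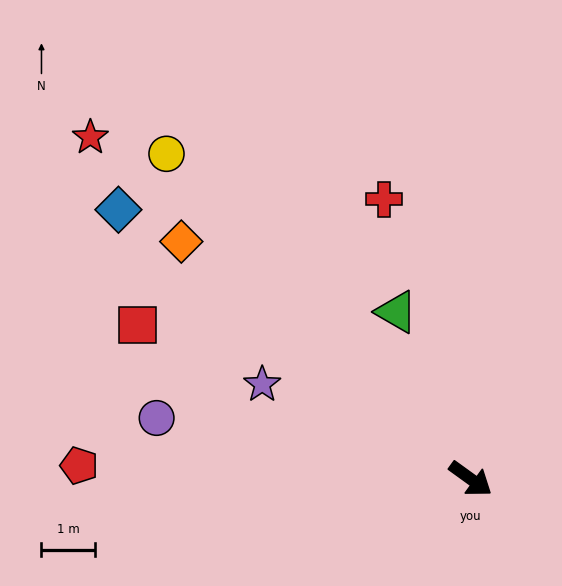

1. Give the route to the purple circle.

turn right 155°, forward 6.0 m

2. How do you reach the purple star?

turn right 169°, forward 4.3 m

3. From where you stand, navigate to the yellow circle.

turn left 169°, forward 8.3 m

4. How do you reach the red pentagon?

turn right 146°, forward 7.3 m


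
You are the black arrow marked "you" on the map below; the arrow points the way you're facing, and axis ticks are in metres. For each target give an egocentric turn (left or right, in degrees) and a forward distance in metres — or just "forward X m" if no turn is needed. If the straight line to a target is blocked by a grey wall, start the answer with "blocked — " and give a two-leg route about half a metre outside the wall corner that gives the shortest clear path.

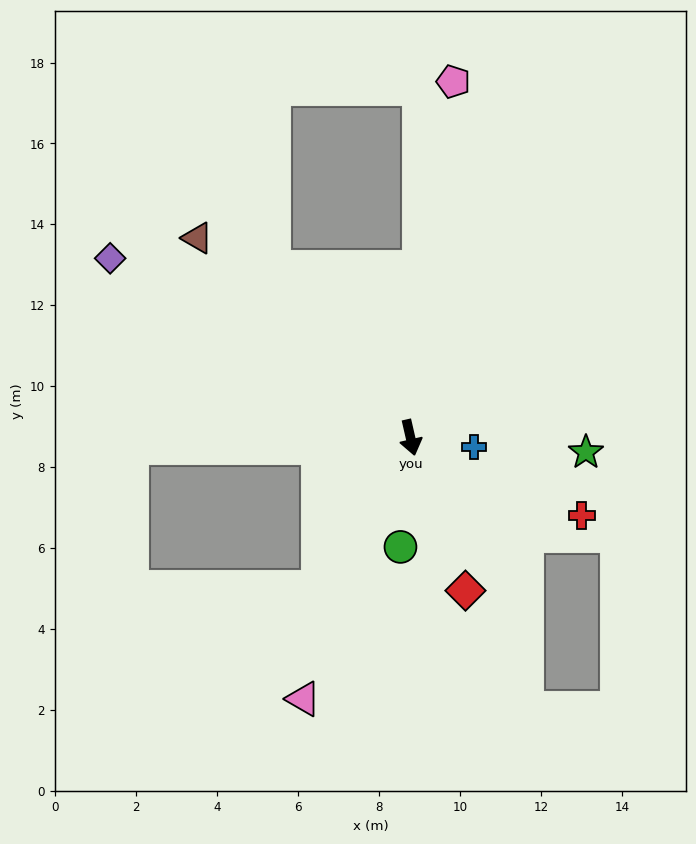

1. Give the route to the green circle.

turn right 18°, forward 2.7 m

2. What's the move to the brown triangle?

turn right 146°, forward 7.2 m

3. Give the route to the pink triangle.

turn right 35°, forward 7.0 m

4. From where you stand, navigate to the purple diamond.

turn right 134°, forward 8.6 m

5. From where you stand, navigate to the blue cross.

turn left 69°, forward 1.6 m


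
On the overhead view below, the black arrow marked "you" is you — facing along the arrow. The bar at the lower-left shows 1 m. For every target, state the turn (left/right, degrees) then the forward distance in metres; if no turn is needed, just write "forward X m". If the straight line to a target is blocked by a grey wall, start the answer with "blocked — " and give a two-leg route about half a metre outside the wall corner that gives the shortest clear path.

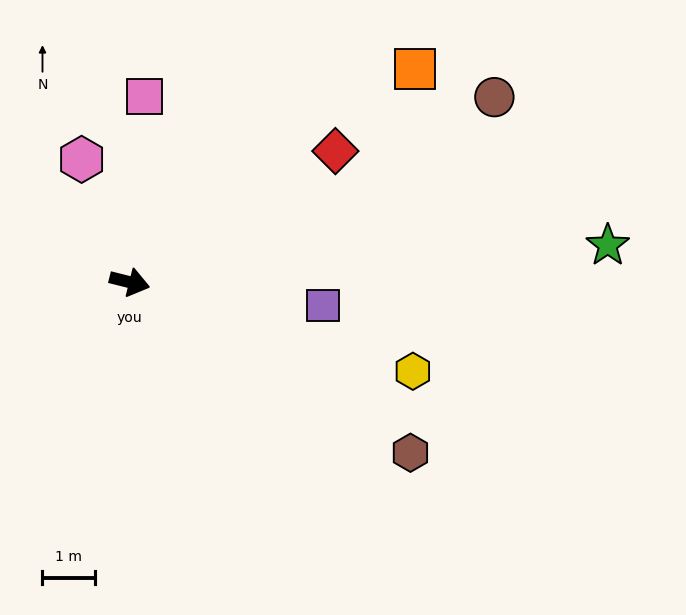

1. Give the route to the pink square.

turn left 99°, forward 3.6 m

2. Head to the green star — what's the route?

turn left 18°, forward 9.2 m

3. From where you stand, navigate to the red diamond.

turn left 47°, forward 4.7 m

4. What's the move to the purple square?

turn left 7°, forward 3.7 m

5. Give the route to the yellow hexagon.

turn right 3°, forward 5.7 m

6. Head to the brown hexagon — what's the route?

turn right 17°, forward 6.3 m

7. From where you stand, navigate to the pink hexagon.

turn left 125°, forward 2.5 m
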